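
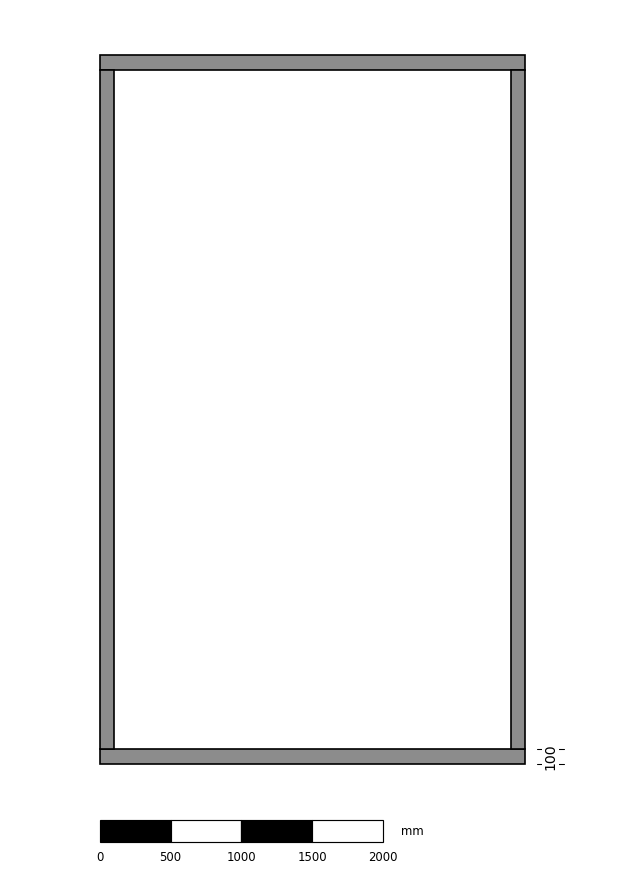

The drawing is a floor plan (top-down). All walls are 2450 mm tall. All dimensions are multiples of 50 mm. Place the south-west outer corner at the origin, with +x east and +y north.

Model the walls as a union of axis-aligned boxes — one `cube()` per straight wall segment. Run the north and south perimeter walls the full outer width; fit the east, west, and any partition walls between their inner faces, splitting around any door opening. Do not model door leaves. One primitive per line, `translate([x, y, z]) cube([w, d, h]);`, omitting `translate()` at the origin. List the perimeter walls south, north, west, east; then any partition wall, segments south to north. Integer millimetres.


cube([3000, 100, 2450]);
translate([0, 4900, 0]) cube([3000, 100, 2450]);
translate([0, 100, 0]) cube([100, 4800, 2450]);
translate([2900, 100, 0]) cube([100, 4800, 2450]);


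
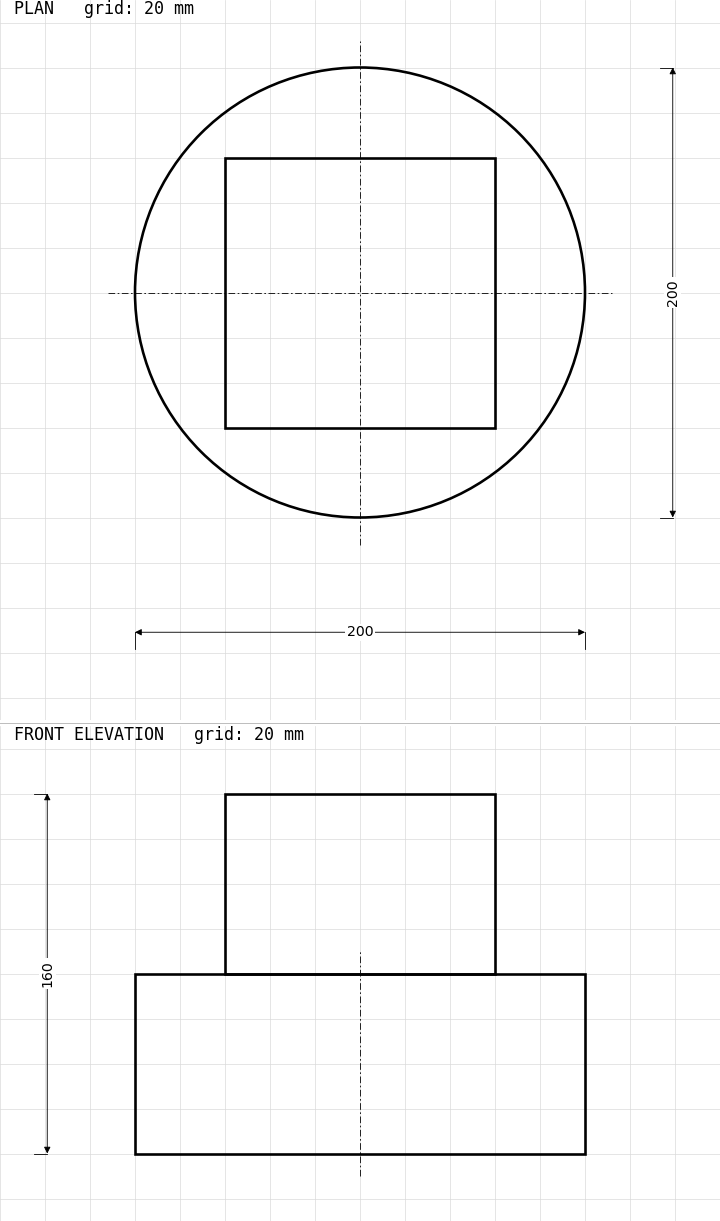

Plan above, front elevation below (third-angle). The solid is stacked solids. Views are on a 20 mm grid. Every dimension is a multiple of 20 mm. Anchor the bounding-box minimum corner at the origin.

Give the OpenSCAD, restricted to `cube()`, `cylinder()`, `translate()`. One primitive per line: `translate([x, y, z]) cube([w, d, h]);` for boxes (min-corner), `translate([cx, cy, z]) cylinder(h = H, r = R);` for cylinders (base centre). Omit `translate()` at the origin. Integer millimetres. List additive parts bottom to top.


translate([100, 100, 0]) cylinder(h = 80, r = 100);
translate([40, 40, 80]) cube([120, 120, 80]);


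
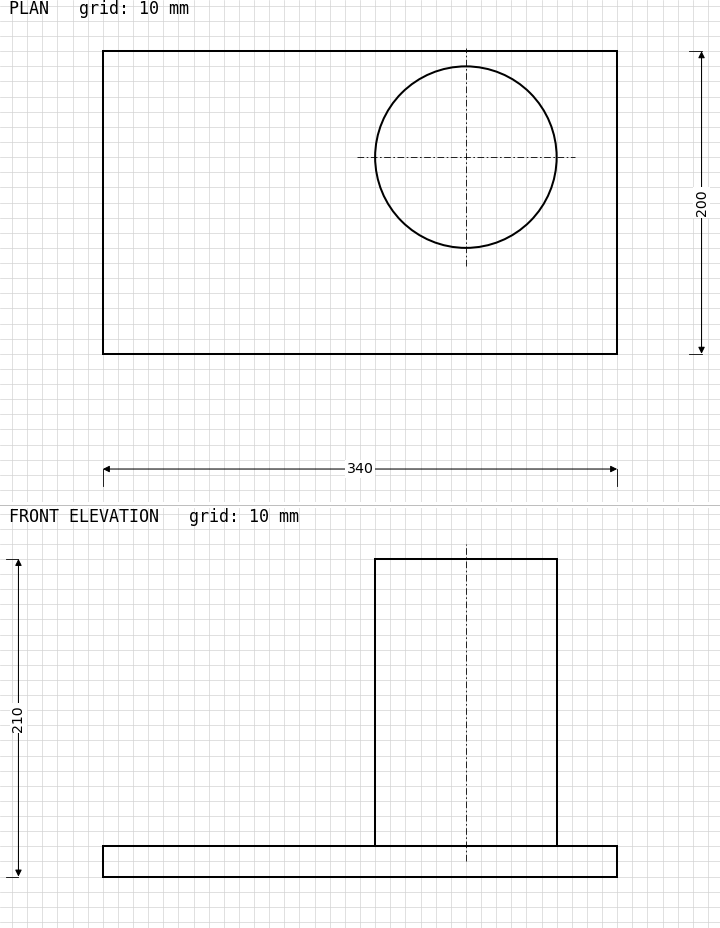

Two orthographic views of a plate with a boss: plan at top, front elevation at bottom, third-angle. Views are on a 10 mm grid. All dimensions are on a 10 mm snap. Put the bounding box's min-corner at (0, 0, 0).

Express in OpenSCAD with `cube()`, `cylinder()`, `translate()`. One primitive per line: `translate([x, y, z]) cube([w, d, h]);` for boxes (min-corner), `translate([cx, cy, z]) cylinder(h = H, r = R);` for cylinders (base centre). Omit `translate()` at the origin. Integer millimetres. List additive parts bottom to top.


cube([340, 200, 20]);
translate([240, 130, 20]) cylinder(h = 190, r = 60);


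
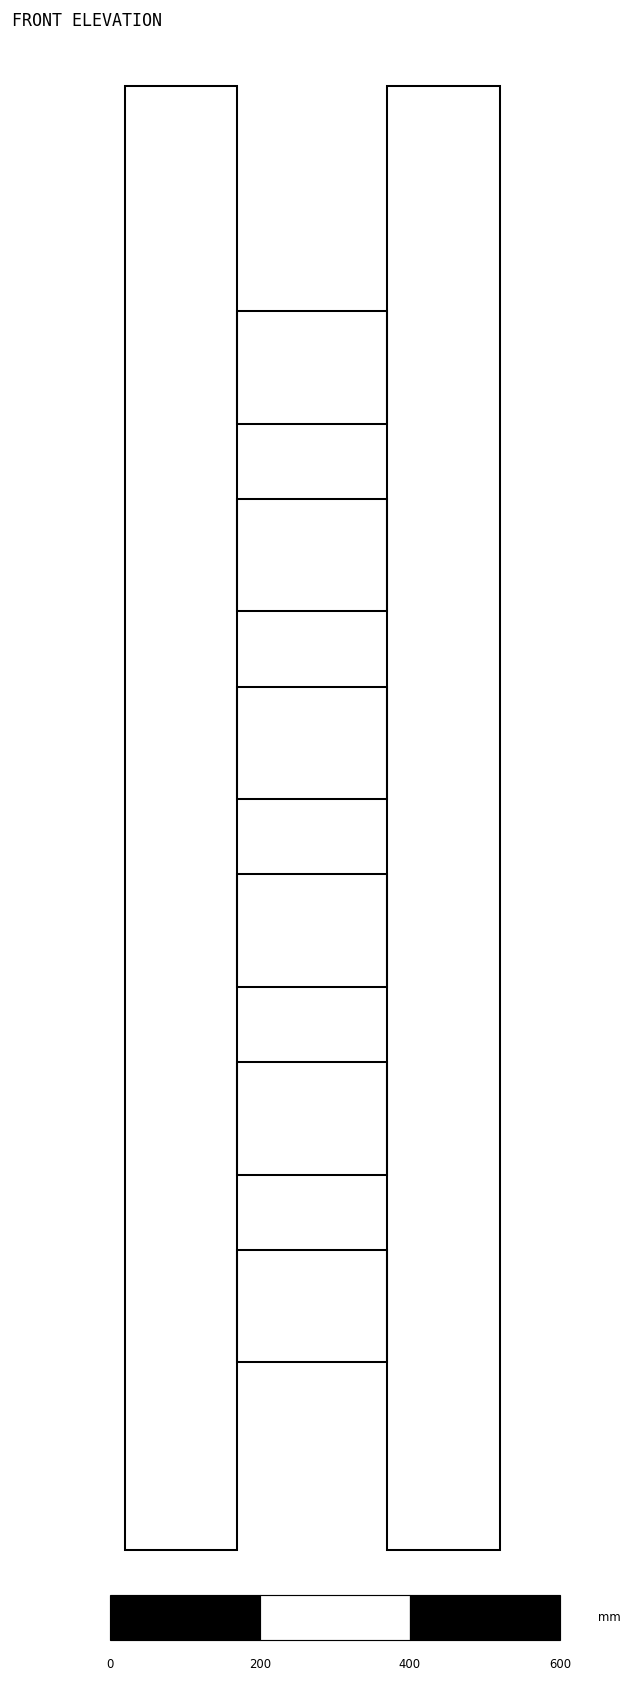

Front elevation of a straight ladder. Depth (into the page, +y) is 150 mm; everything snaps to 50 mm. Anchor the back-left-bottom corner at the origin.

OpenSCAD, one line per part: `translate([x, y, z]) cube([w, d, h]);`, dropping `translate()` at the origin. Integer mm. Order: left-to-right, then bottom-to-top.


cube([150, 150, 1950]);
translate([150, 0, 250]) cube([200, 150, 150]);
translate([150, 0, 500]) cube([200, 150, 150]);
translate([150, 0, 750]) cube([200, 150, 150]);
translate([150, 0, 1000]) cube([200, 150, 150]);
translate([150, 0, 1250]) cube([200, 150, 150]);
translate([150, 0, 1500]) cube([200, 150, 150]);
translate([350, 0, 0]) cube([150, 150, 1950]);


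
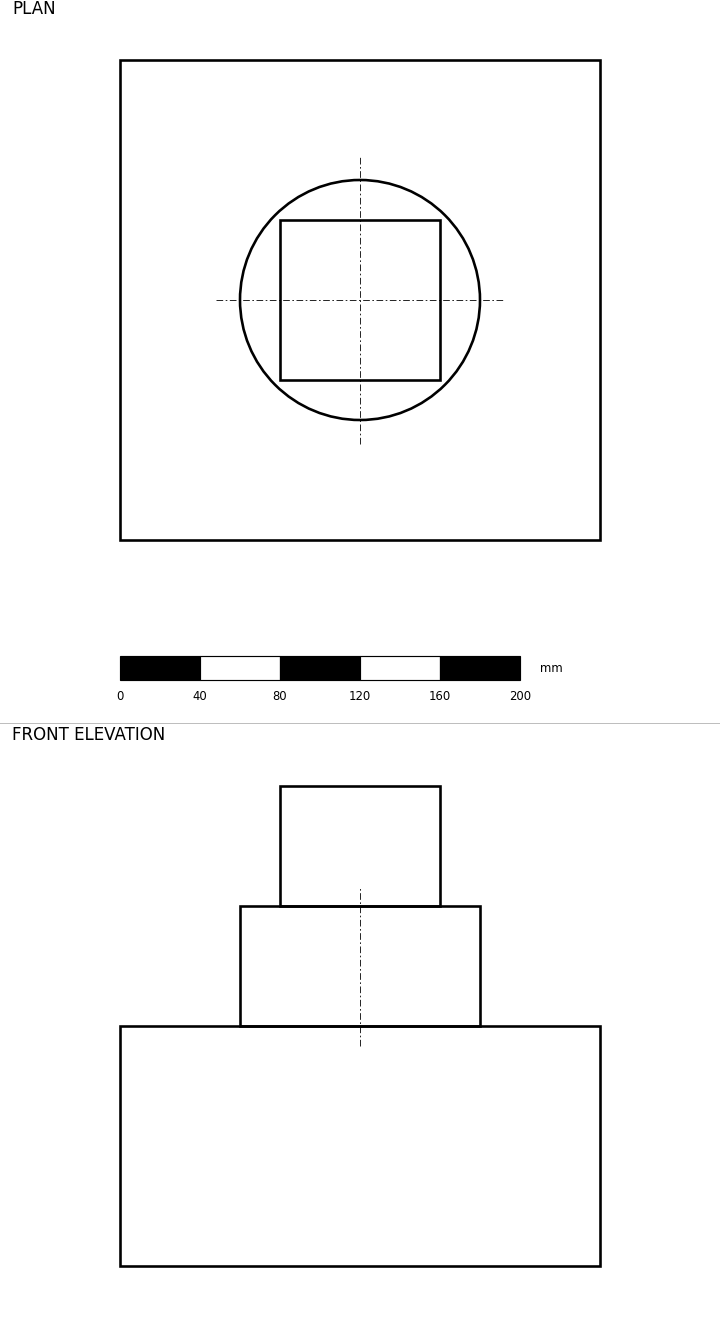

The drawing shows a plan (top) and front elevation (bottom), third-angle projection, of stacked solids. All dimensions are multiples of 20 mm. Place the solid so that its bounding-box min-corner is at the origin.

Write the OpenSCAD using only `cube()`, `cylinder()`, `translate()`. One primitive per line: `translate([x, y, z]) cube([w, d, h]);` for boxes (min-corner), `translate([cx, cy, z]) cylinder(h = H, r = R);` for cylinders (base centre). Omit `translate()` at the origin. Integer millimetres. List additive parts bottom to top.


cube([240, 240, 120]);
translate([120, 120, 120]) cylinder(h = 60, r = 60);
translate([80, 80, 180]) cube([80, 80, 60]);


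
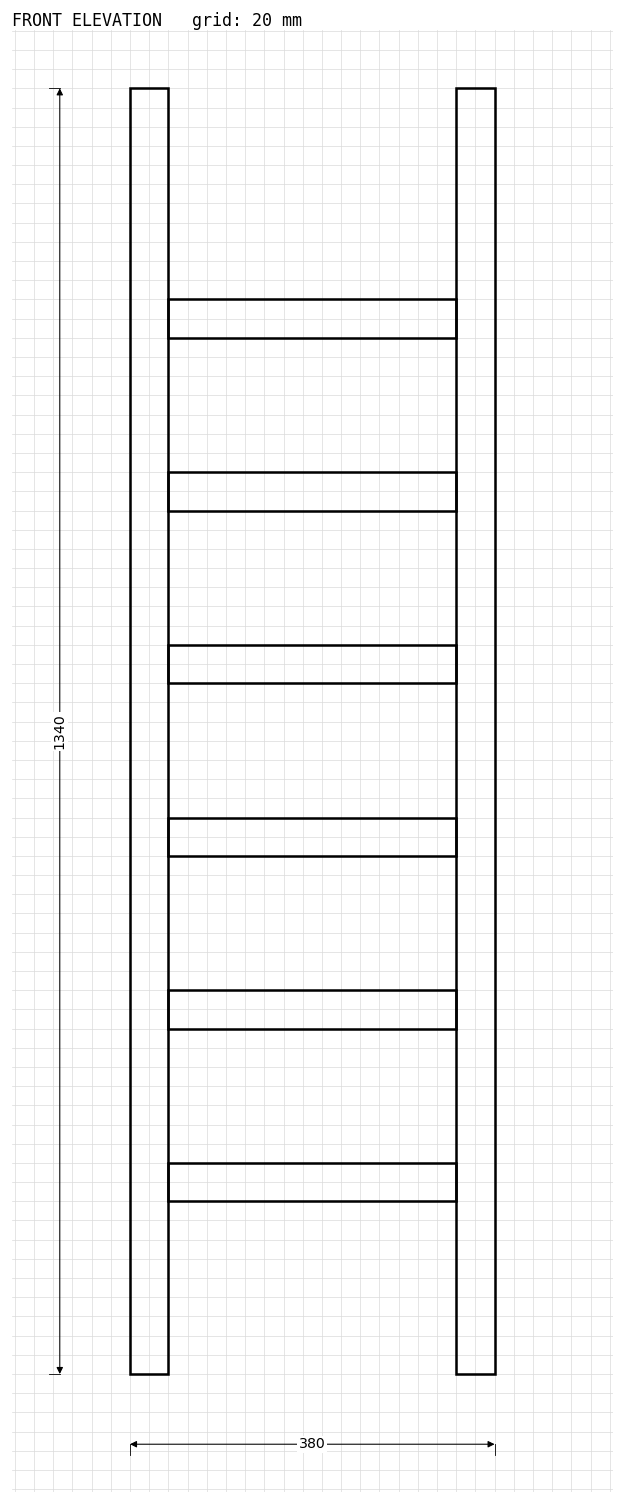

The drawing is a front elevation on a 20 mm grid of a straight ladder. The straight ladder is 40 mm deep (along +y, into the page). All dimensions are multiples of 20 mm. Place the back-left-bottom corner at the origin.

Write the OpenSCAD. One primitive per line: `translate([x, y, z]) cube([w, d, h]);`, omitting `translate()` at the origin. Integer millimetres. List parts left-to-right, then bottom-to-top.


cube([40, 40, 1340]);
translate([40, 0, 180]) cube([300, 40, 40]);
translate([40, 0, 360]) cube([300, 40, 40]);
translate([40, 0, 540]) cube([300, 40, 40]);
translate([40, 0, 720]) cube([300, 40, 40]);
translate([40, 0, 900]) cube([300, 40, 40]);
translate([40, 0, 1080]) cube([300, 40, 40]);
translate([340, 0, 0]) cube([40, 40, 1340]);


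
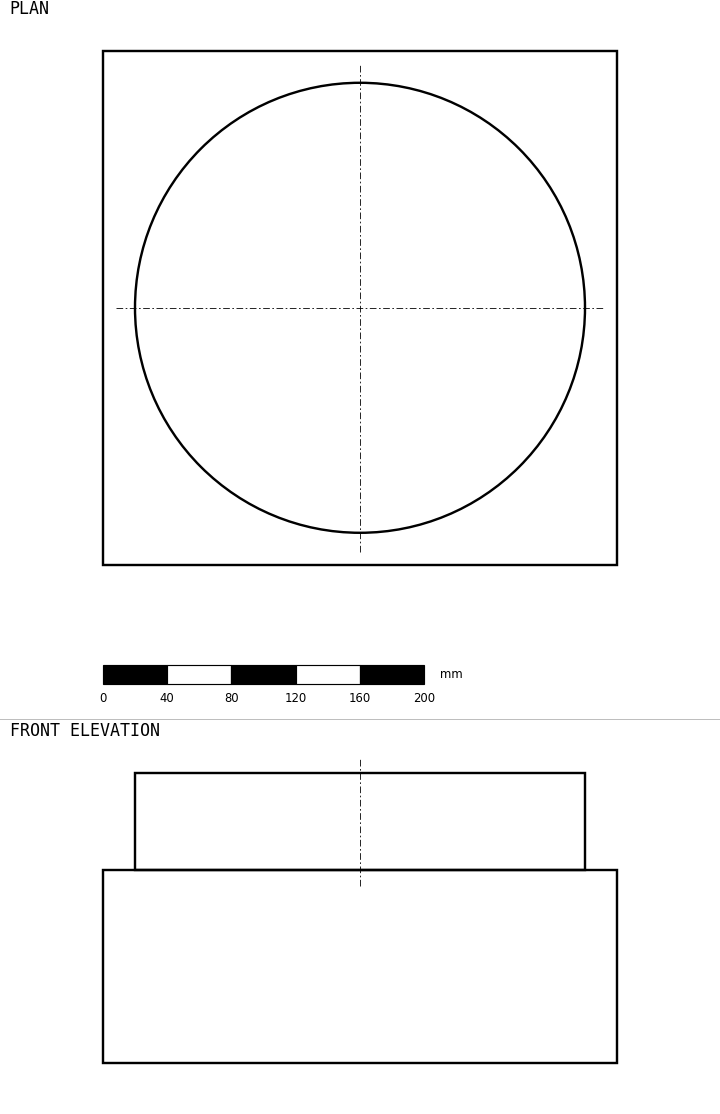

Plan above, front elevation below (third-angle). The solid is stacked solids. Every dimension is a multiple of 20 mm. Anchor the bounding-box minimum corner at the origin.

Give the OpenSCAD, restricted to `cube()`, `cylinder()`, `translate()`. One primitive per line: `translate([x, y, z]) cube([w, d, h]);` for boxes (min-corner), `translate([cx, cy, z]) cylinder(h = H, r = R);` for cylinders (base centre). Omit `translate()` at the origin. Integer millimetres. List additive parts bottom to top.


cube([320, 320, 120]);
translate([160, 160, 120]) cylinder(h = 60, r = 140);


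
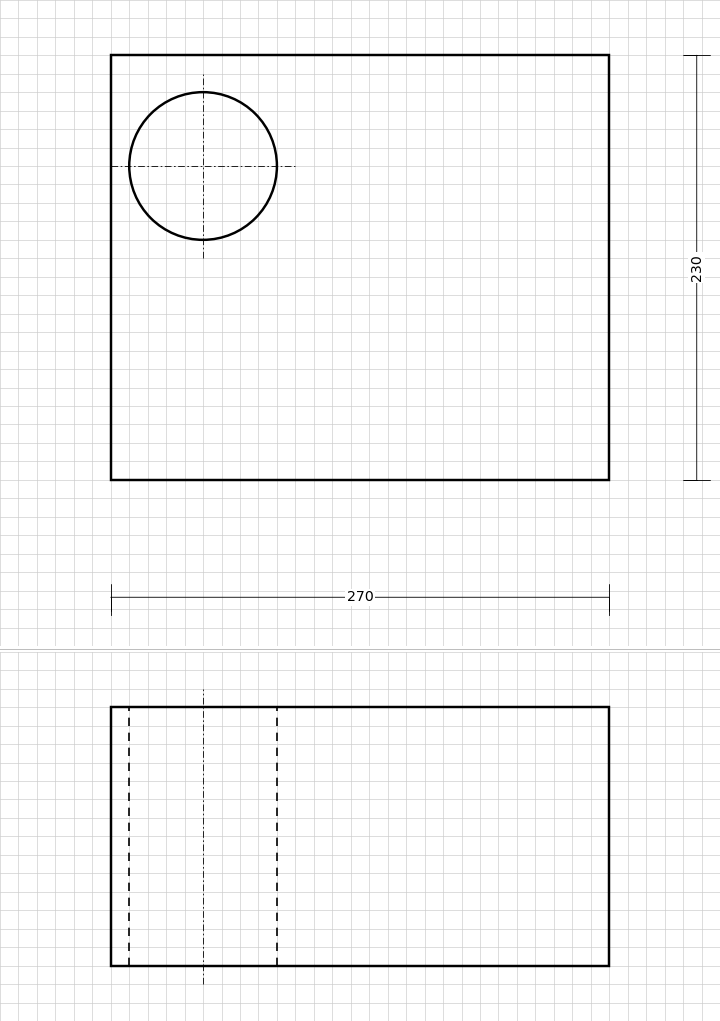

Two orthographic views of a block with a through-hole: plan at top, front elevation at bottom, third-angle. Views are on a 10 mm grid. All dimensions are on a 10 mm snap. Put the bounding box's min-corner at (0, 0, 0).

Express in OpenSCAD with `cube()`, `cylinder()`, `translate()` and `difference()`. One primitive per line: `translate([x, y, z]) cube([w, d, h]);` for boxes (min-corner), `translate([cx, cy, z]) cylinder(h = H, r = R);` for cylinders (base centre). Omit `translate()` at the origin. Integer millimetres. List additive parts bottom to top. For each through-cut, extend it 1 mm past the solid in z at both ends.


difference() {
  cube([270, 230, 140]);
  translate([50, 170, -1]) cylinder(h = 142, r = 40);
}


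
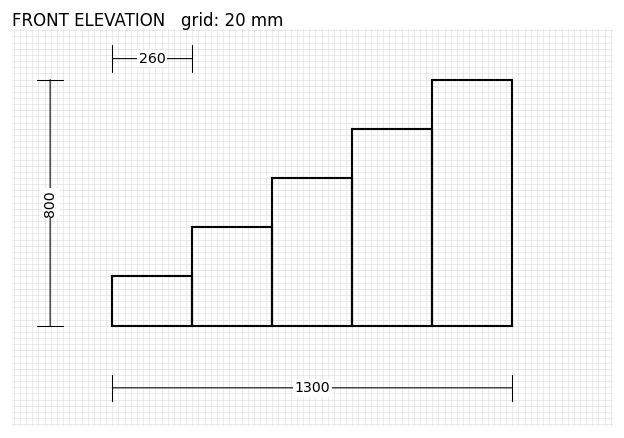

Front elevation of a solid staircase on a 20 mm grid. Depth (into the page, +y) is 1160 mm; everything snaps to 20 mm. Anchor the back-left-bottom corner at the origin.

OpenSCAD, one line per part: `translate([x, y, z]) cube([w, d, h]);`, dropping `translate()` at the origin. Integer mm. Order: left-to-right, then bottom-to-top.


cube([260, 1160, 160]);
translate([260, 0, 0]) cube([260, 1160, 320]);
translate([520, 0, 0]) cube([260, 1160, 480]);
translate([780, 0, 0]) cube([260, 1160, 640]);
translate([1040, 0, 0]) cube([260, 1160, 800]);


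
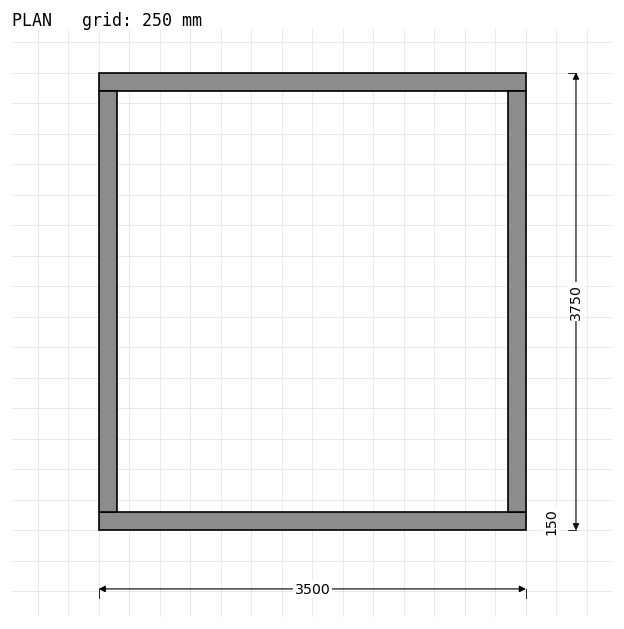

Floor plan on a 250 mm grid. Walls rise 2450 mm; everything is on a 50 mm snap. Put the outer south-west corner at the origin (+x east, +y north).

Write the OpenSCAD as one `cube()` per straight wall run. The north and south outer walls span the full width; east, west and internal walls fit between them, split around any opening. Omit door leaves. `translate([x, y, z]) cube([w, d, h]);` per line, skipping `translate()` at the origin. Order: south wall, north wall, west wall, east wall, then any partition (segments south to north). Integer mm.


cube([3500, 150, 2450]);
translate([0, 3600, 0]) cube([3500, 150, 2450]);
translate([0, 150, 0]) cube([150, 3450, 2450]);
translate([3350, 150, 0]) cube([150, 3450, 2450]);


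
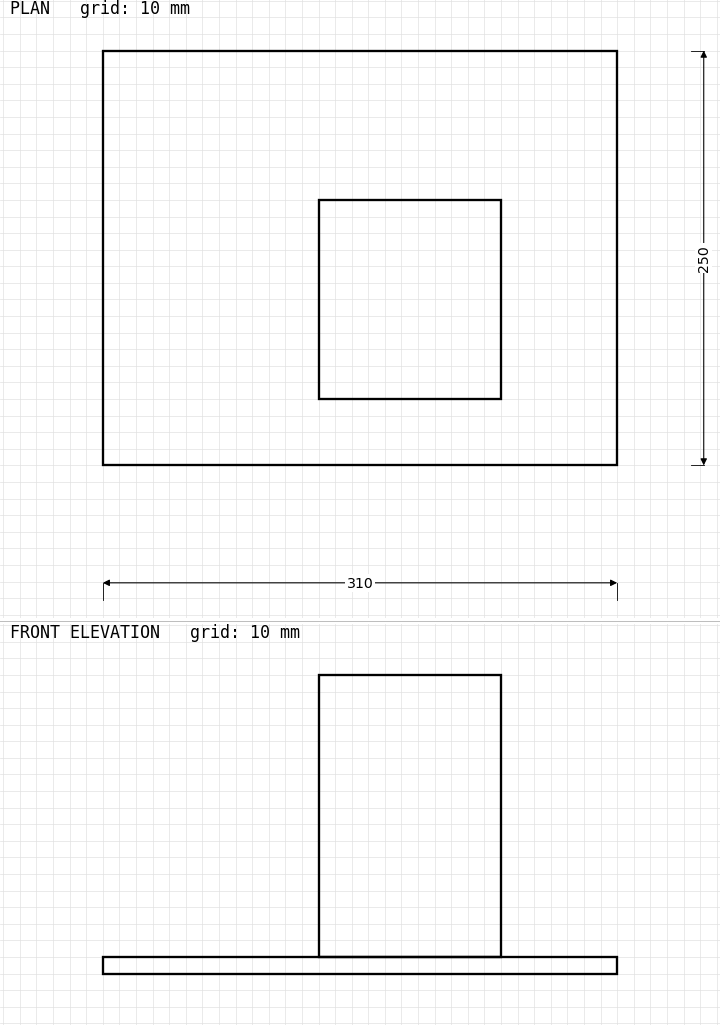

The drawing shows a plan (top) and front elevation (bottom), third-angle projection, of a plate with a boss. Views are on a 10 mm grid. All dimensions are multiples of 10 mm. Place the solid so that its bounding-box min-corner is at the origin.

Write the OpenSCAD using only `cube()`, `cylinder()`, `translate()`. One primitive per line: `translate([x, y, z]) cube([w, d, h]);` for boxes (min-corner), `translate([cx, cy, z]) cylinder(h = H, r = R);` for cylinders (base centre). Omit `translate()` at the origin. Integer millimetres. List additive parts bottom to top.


cube([310, 250, 10]);
translate([130, 40, 10]) cube([110, 120, 170]);


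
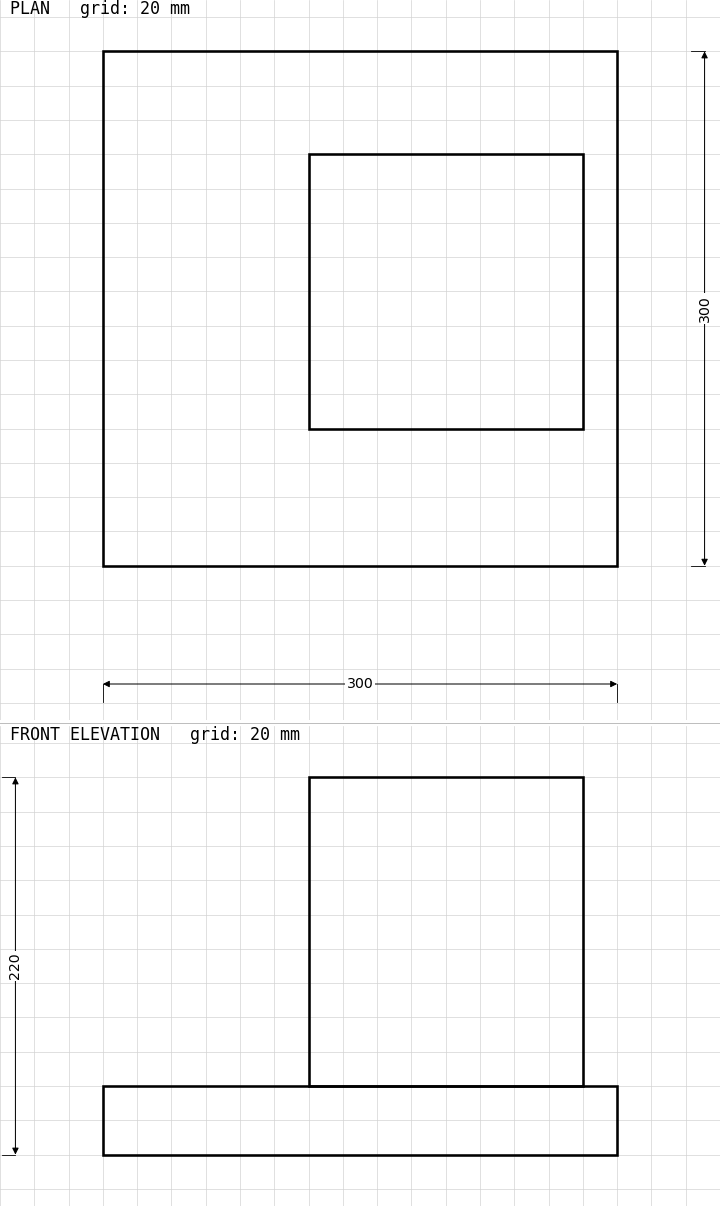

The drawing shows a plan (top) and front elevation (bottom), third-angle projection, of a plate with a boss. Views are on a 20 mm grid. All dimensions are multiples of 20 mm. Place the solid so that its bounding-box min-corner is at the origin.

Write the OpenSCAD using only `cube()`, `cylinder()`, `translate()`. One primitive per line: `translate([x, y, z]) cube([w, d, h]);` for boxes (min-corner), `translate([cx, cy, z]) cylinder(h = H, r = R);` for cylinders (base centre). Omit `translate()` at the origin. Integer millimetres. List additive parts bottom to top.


cube([300, 300, 40]);
translate([120, 80, 40]) cube([160, 160, 180]);


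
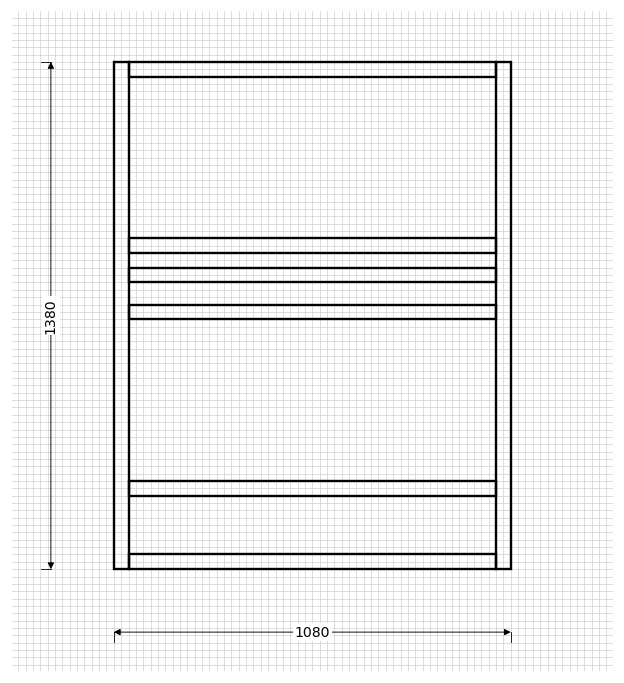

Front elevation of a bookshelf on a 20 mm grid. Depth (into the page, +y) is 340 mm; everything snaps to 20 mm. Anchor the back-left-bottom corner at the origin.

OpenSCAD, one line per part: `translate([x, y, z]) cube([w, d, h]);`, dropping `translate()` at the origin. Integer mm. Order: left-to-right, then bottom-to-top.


cube([40, 340, 1380]);
translate([40, 0, 0]) cube([1000, 340, 40]);
translate([40, 0, 200]) cube([1000, 340, 40]);
translate([40, 0, 680]) cube([1000, 340, 40]);
translate([40, 0, 780]) cube([1000, 340, 40]);
translate([40, 0, 860]) cube([1000, 340, 40]);
translate([40, 0, 1340]) cube([1000, 340, 40]);
translate([1040, 0, 0]) cube([40, 340, 1380]);


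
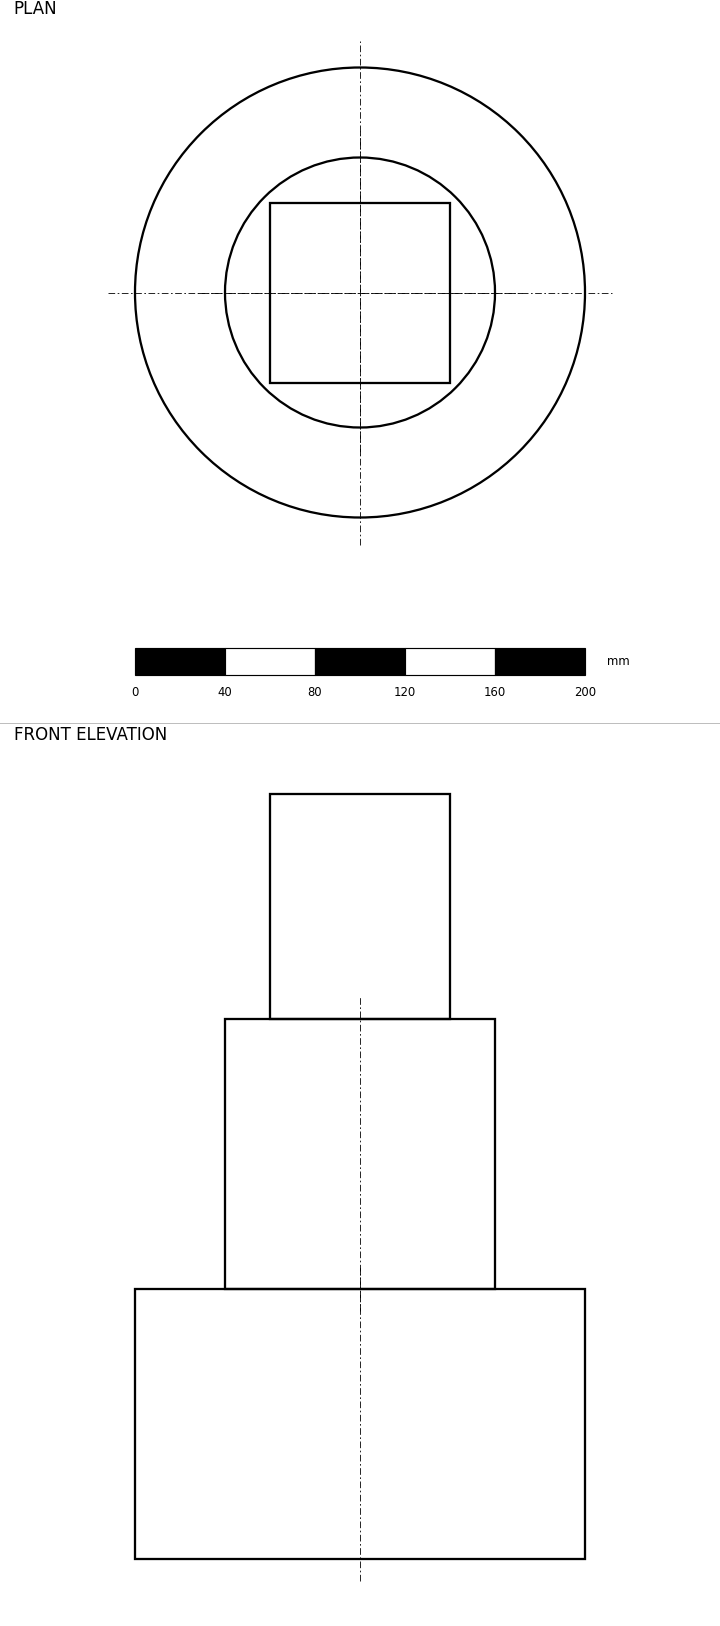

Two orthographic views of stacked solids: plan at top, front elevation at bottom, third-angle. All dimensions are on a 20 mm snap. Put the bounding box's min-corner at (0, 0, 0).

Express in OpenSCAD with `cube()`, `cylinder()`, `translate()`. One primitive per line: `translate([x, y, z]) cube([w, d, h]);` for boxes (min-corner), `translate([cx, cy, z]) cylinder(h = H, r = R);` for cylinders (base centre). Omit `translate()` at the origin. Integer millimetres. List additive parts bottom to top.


translate([100, 100, 0]) cylinder(h = 120, r = 100);
translate([100, 100, 120]) cylinder(h = 120, r = 60);
translate([60, 60, 240]) cube([80, 80, 100]);


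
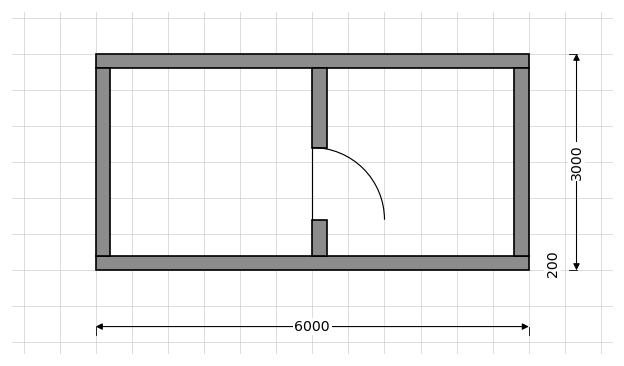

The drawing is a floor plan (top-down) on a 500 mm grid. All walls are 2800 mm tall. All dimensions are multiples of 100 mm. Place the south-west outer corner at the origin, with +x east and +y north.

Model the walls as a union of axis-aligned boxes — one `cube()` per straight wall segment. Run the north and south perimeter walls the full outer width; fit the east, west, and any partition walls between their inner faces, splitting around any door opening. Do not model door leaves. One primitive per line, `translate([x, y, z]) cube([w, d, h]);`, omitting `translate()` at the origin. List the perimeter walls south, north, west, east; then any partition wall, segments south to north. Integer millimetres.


cube([6000, 200, 2800]);
translate([0, 2800, 0]) cube([6000, 200, 2800]);
translate([0, 200, 0]) cube([200, 2600, 2800]);
translate([5800, 200, 0]) cube([200, 2600, 2800]);
translate([3000, 200, 0]) cube([200, 500, 2800]);
translate([3000, 1700, 0]) cube([200, 1100, 2800]);


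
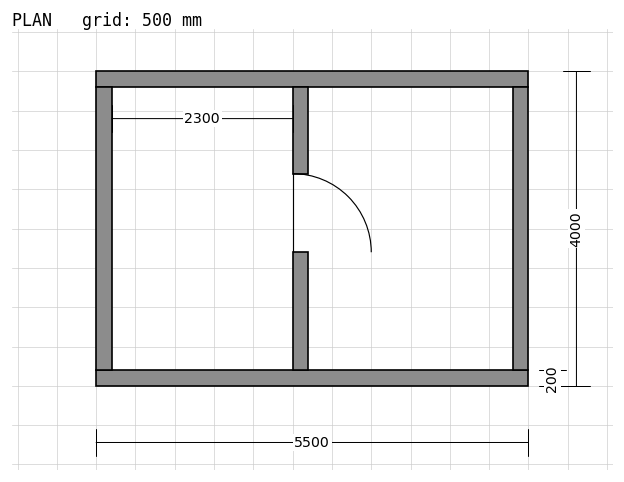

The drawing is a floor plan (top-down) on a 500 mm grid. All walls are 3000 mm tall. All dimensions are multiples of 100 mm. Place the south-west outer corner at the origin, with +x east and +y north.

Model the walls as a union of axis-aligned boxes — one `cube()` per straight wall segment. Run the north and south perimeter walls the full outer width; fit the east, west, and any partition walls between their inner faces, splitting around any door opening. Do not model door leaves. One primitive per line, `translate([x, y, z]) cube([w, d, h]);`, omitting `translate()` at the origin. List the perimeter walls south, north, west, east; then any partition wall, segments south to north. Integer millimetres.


cube([5500, 200, 3000]);
translate([0, 3800, 0]) cube([5500, 200, 3000]);
translate([0, 200, 0]) cube([200, 3600, 3000]);
translate([5300, 200, 0]) cube([200, 3600, 3000]);
translate([2500, 200, 0]) cube([200, 1500, 3000]);
translate([2500, 2700, 0]) cube([200, 1100, 3000]);


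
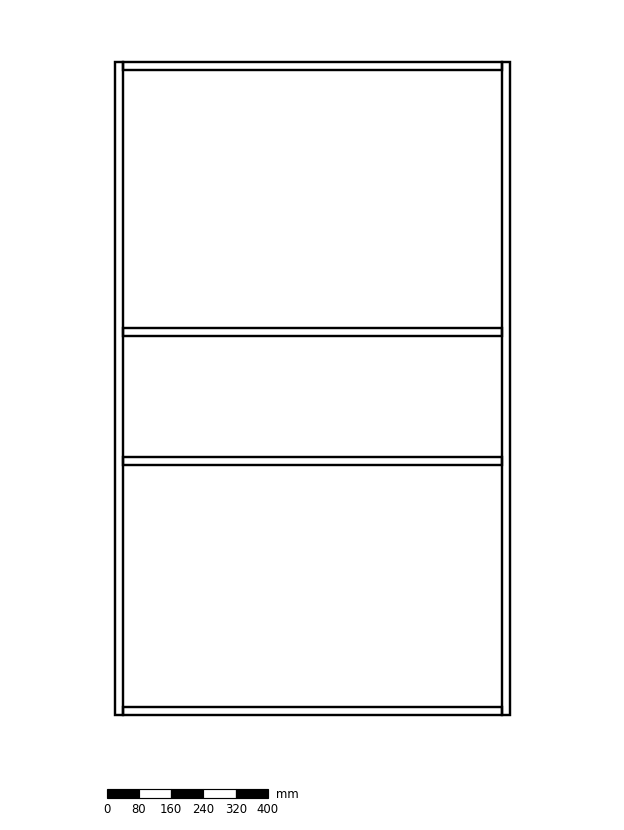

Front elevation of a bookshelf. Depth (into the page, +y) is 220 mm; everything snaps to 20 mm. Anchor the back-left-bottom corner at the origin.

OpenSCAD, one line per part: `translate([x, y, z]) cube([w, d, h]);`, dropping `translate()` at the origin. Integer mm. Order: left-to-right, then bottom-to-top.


cube([20, 220, 1620]);
translate([20, 0, 0]) cube([940, 220, 20]);
translate([20, 0, 620]) cube([940, 220, 20]);
translate([20, 0, 940]) cube([940, 220, 20]);
translate([20, 0, 1600]) cube([940, 220, 20]);
translate([960, 0, 0]) cube([20, 220, 1620]);


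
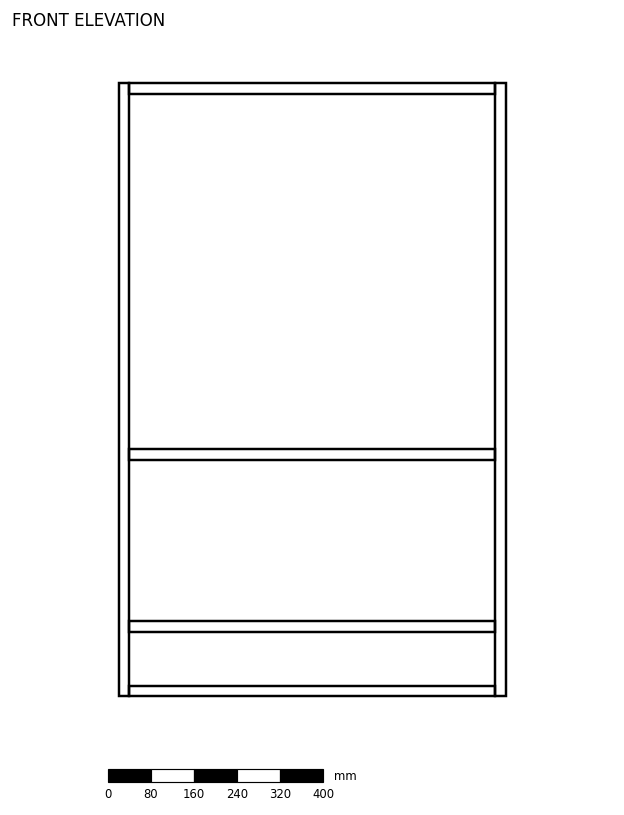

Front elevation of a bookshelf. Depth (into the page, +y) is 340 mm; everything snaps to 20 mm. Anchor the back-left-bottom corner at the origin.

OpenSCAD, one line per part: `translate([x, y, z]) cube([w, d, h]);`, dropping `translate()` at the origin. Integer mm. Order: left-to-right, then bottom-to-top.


cube([20, 340, 1140]);
translate([20, 0, 0]) cube([680, 340, 20]);
translate([20, 0, 120]) cube([680, 340, 20]);
translate([20, 0, 440]) cube([680, 340, 20]);
translate([20, 0, 1120]) cube([680, 340, 20]);
translate([700, 0, 0]) cube([20, 340, 1140]);


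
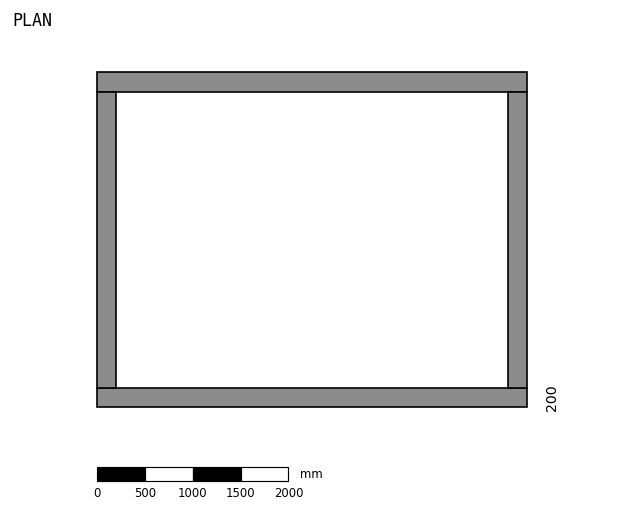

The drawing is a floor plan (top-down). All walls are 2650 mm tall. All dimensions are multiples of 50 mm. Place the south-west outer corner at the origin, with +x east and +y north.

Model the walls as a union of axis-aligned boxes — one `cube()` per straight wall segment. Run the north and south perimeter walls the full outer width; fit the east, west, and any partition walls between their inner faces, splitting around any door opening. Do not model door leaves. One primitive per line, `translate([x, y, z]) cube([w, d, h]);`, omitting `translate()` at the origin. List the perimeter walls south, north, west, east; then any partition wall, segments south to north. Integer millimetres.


cube([4500, 200, 2650]);
translate([0, 3300, 0]) cube([4500, 200, 2650]);
translate([0, 200, 0]) cube([200, 3100, 2650]);
translate([4300, 200, 0]) cube([200, 3100, 2650]);


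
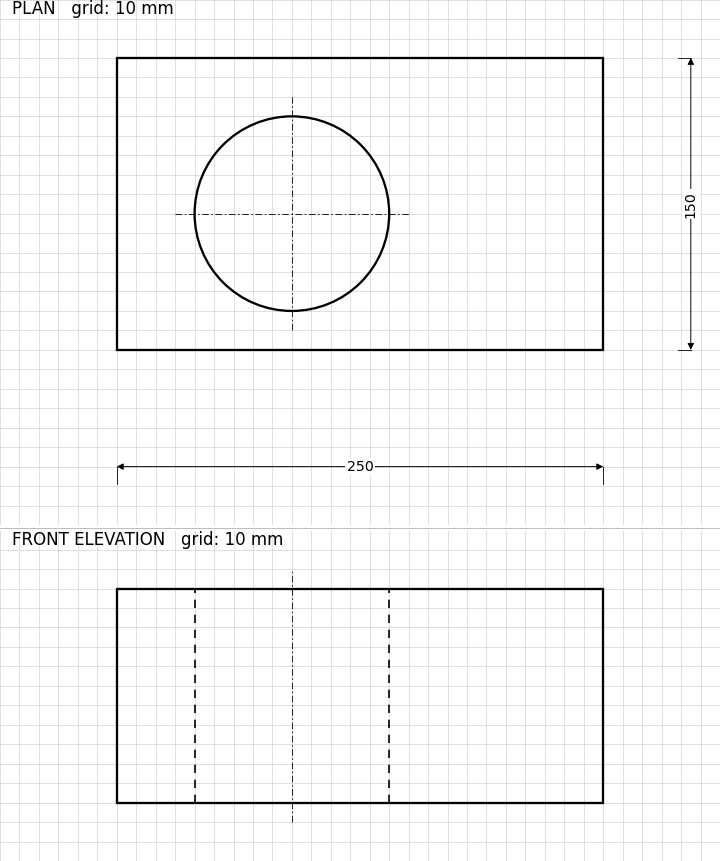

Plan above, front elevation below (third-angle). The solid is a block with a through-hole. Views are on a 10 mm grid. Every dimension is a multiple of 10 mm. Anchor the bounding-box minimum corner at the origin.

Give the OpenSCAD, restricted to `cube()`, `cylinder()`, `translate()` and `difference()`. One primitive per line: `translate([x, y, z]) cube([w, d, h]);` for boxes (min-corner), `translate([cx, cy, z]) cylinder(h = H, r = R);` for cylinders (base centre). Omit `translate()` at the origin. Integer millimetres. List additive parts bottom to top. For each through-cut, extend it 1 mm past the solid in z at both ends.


difference() {
  cube([250, 150, 110]);
  translate([90, 70, -1]) cylinder(h = 112, r = 50);
}


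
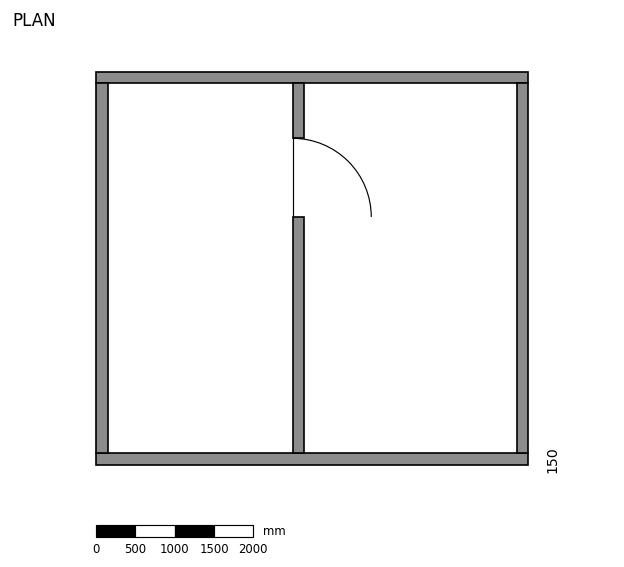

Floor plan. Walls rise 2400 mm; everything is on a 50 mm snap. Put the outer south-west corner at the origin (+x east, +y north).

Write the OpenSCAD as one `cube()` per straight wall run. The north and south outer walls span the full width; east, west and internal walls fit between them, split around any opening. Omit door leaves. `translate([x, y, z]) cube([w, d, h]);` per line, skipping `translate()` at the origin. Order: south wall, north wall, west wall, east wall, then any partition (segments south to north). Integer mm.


cube([5500, 150, 2400]);
translate([0, 4850, 0]) cube([5500, 150, 2400]);
translate([0, 150, 0]) cube([150, 4700, 2400]);
translate([5350, 150, 0]) cube([150, 4700, 2400]);
translate([2500, 150, 0]) cube([150, 3000, 2400]);
translate([2500, 4150, 0]) cube([150, 700, 2400]);


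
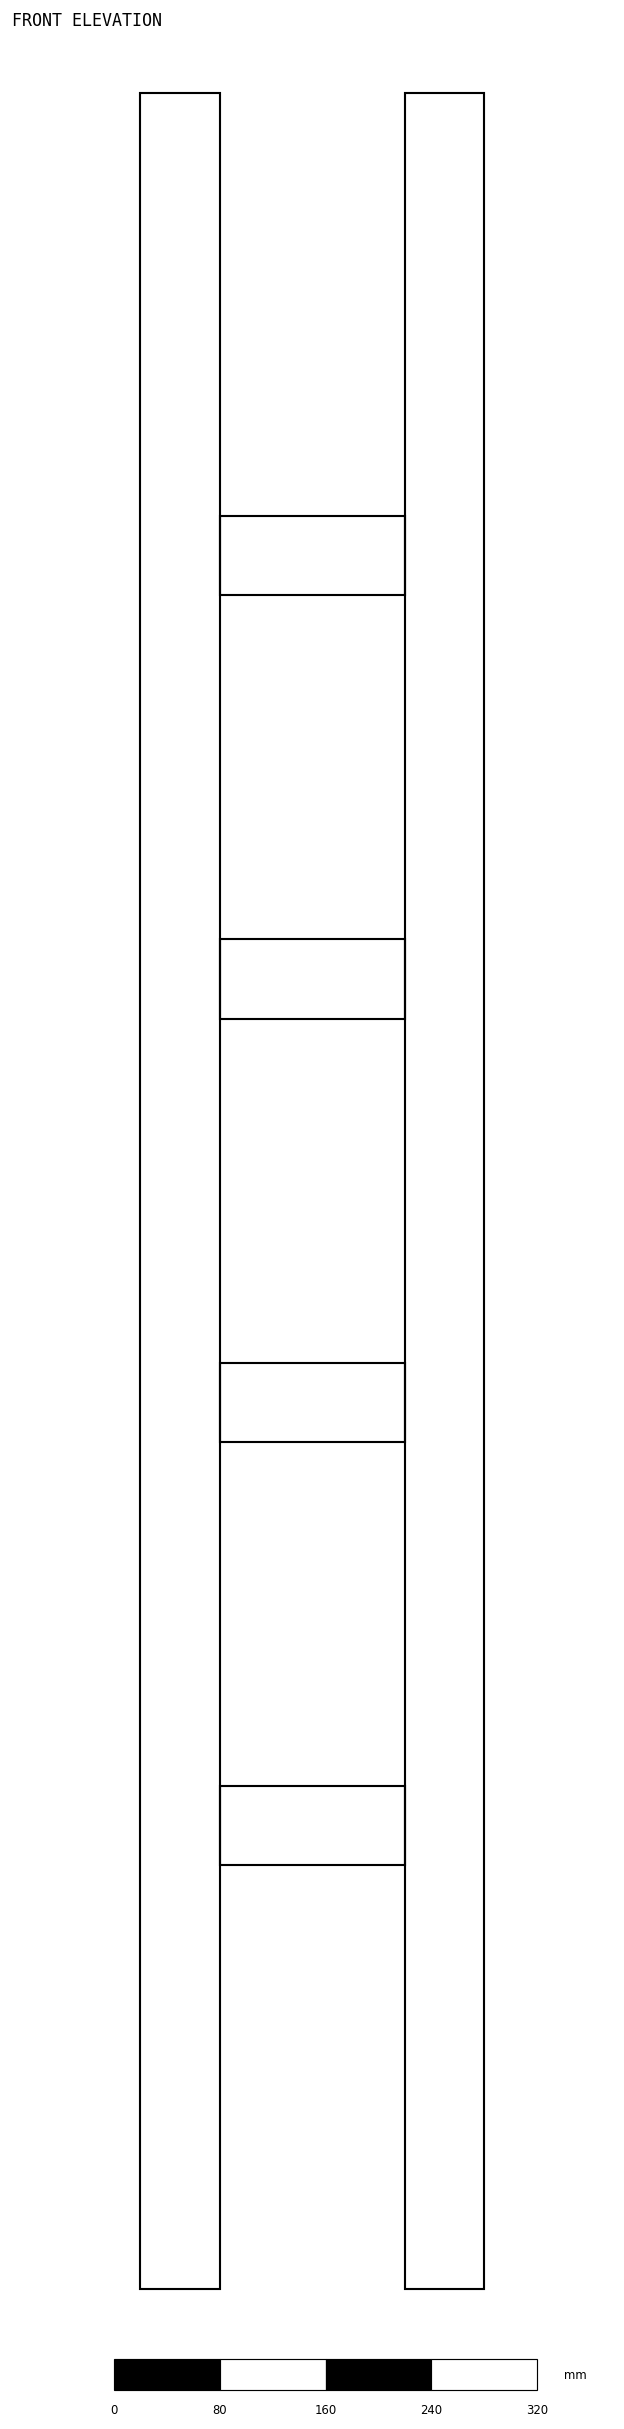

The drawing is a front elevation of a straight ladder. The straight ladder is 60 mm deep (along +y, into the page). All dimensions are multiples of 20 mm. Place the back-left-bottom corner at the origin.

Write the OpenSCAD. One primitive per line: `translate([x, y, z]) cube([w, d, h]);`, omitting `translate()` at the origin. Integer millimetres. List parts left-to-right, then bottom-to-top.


cube([60, 60, 1660]);
translate([60, 0, 320]) cube([140, 60, 60]);
translate([60, 0, 640]) cube([140, 60, 60]);
translate([60, 0, 960]) cube([140, 60, 60]);
translate([60, 0, 1280]) cube([140, 60, 60]);
translate([200, 0, 0]) cube([60, 60, 1660]);


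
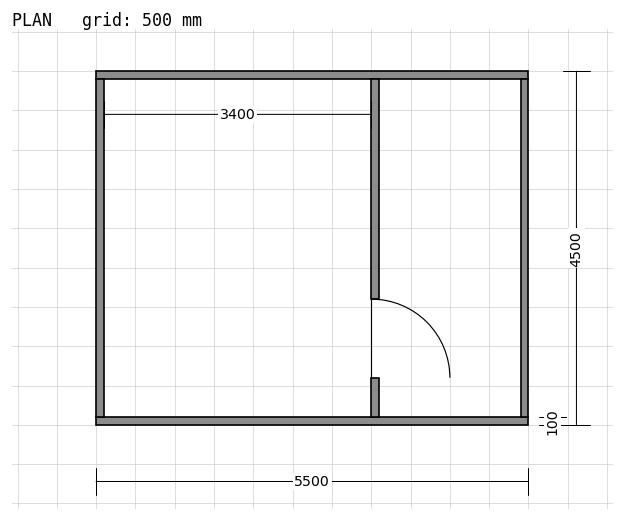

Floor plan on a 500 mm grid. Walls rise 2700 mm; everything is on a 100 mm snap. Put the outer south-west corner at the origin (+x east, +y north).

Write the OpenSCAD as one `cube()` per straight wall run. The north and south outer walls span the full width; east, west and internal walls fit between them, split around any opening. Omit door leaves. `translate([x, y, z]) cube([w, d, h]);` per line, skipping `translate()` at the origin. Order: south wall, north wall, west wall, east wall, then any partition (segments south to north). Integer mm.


cube([5500, 100, 2700]);
translate([0, 4400, 0]) cube([5500, 100, 2700]);
translate([0, 100, 0]) cube([100, 4300, 2700]);
translate([5400, 100, 0]) cube([100, 4300, 2700]);
translate([3500, 100, 0]) cube([100, 500, 2700]);
translate([3500, 1600, 0]) cube([100, 2800, 2700]);


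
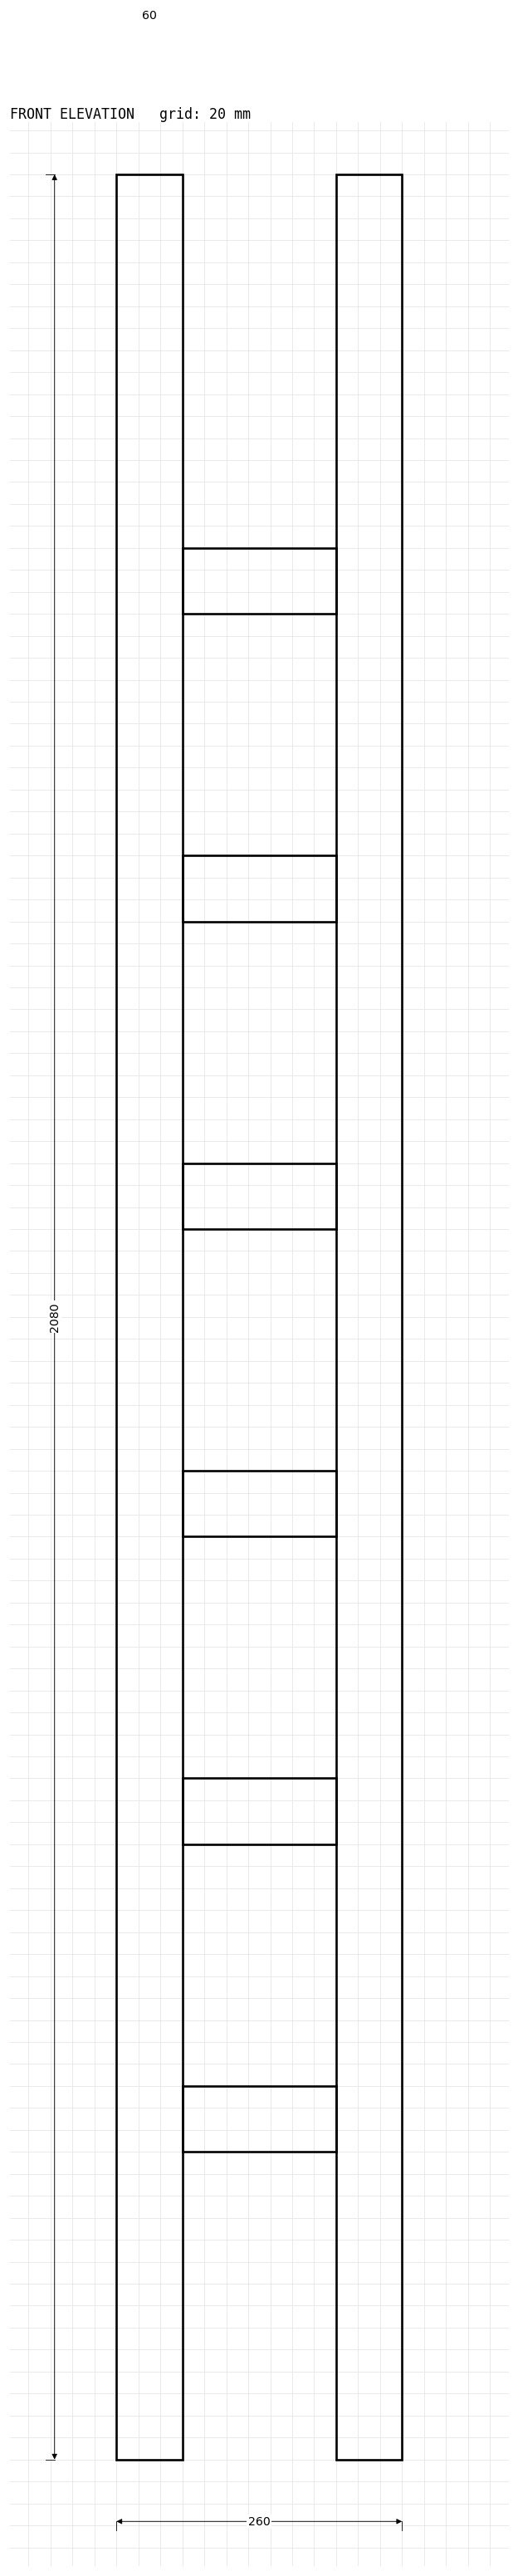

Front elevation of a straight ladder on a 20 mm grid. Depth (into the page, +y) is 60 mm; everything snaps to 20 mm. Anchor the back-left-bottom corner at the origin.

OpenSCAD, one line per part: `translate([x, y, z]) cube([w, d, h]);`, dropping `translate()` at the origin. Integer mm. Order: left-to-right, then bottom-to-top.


cube([60, 60, 2080]);
translate([60, 0, 280]) cube([140, 60, 60]);
translate([60, 0, 560]) cube([140, 60, 60]);
translate([60, 0, 840]) cube([140, 60, 60]);
translate([60, 0, 1120]) cube([140, 60, 60]);
translate([60, 0, 1400]) cube([140, 60, 60]);
translate([60, 0, 1680]) cube([140, 60, 60]);
translate([200, 0, 0]) cube([60, 60, 2080]);


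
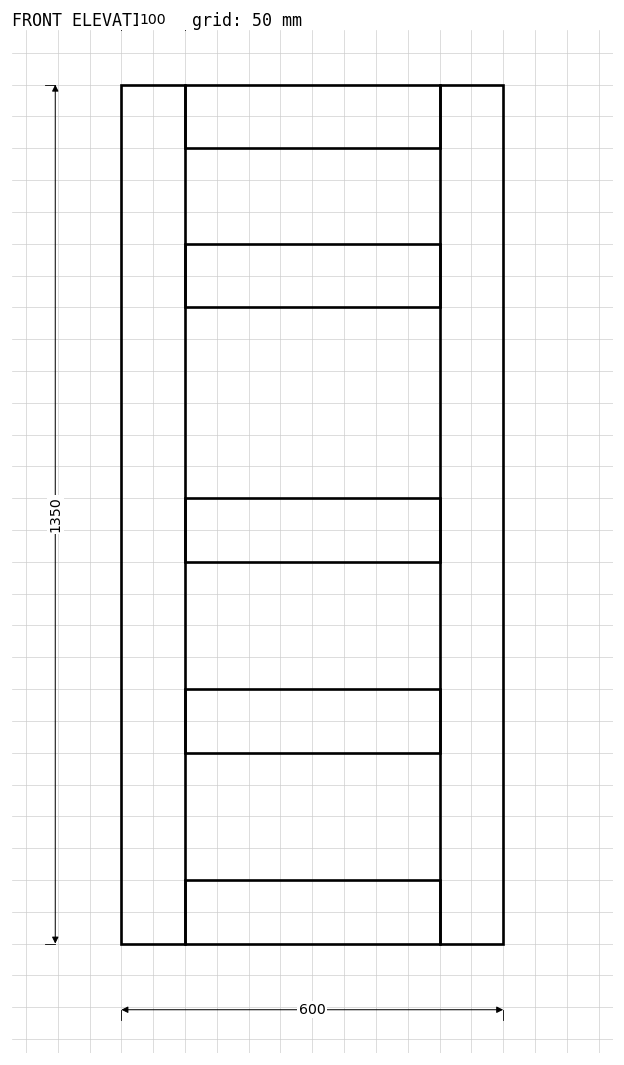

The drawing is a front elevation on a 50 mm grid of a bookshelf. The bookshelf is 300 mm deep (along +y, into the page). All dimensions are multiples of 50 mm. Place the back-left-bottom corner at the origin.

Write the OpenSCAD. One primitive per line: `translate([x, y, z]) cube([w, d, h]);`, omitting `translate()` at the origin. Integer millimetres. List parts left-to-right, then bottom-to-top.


cube([100, 300, 1350]);
translate([100, 0, 0]) cube([400, 300, 100]);
translate([100, 0, 300]) cube([400, 300, 100]);
translate([100, 0, 600]) cube([400, 300, 100]);
translate([100, 0, 1000]) cube([400, 300, 100]);
translate([100, 0, 1250]) cube([400, 300, 100]);
translate([500, 0, 0]) cube([100, 300, 1350]);


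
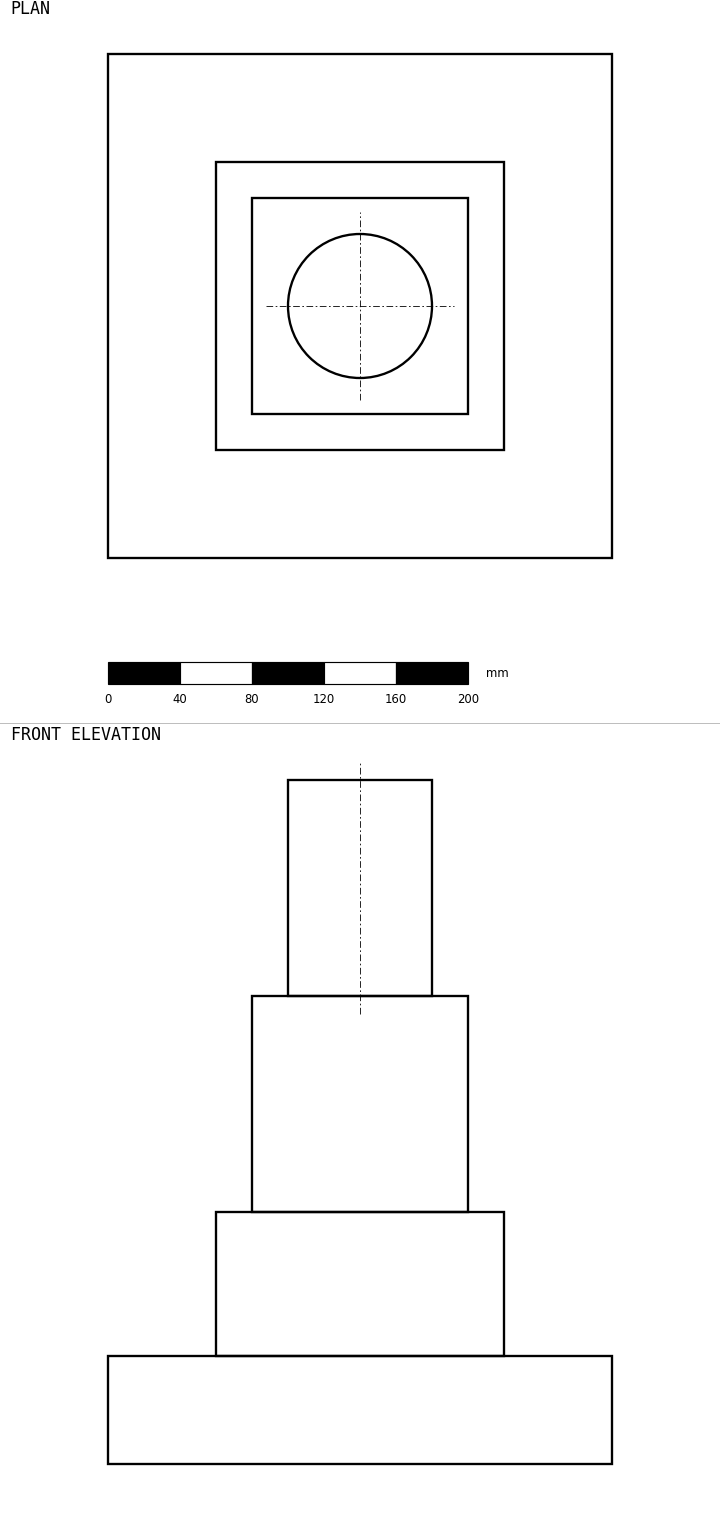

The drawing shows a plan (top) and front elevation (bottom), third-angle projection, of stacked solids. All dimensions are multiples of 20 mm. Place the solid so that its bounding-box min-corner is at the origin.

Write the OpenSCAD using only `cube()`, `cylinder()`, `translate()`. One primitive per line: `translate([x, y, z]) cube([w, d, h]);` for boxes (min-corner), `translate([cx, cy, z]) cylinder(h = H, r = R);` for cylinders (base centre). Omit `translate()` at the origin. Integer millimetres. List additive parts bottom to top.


cube([280, 280, 60]);
translate([60, 60, 60]) cube([160, 160, 80]);
translate([80, 80, 140]) cube([120, 120, 120]);
translate([140, 140, 260]) cylinder(h = 120, r = 40);


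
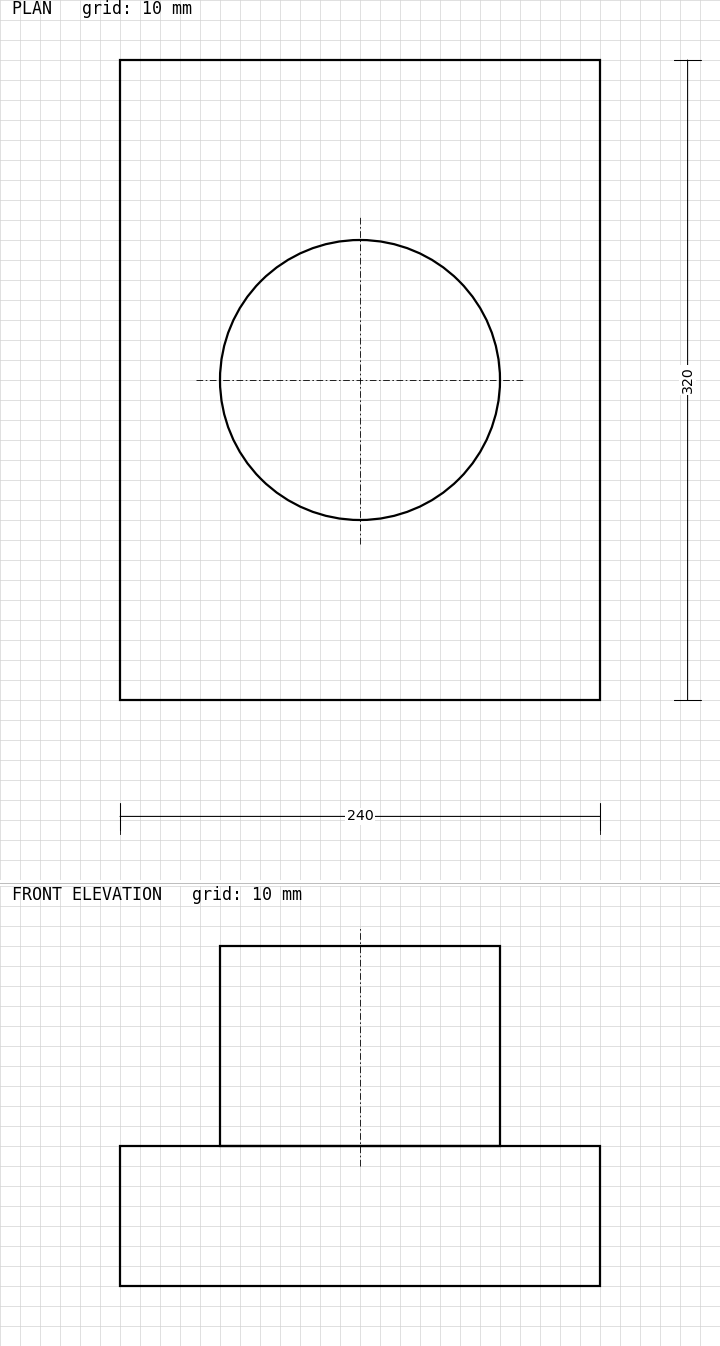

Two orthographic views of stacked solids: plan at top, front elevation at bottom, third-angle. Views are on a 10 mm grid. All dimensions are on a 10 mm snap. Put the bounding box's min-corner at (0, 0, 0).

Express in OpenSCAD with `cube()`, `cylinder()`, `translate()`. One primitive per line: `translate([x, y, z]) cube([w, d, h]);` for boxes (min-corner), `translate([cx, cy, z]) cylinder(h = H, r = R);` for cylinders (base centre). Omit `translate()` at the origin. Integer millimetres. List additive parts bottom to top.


cube([240, 320, 70]);
translate([120, 160, 70]) cylinder(h = 100, r = 70);


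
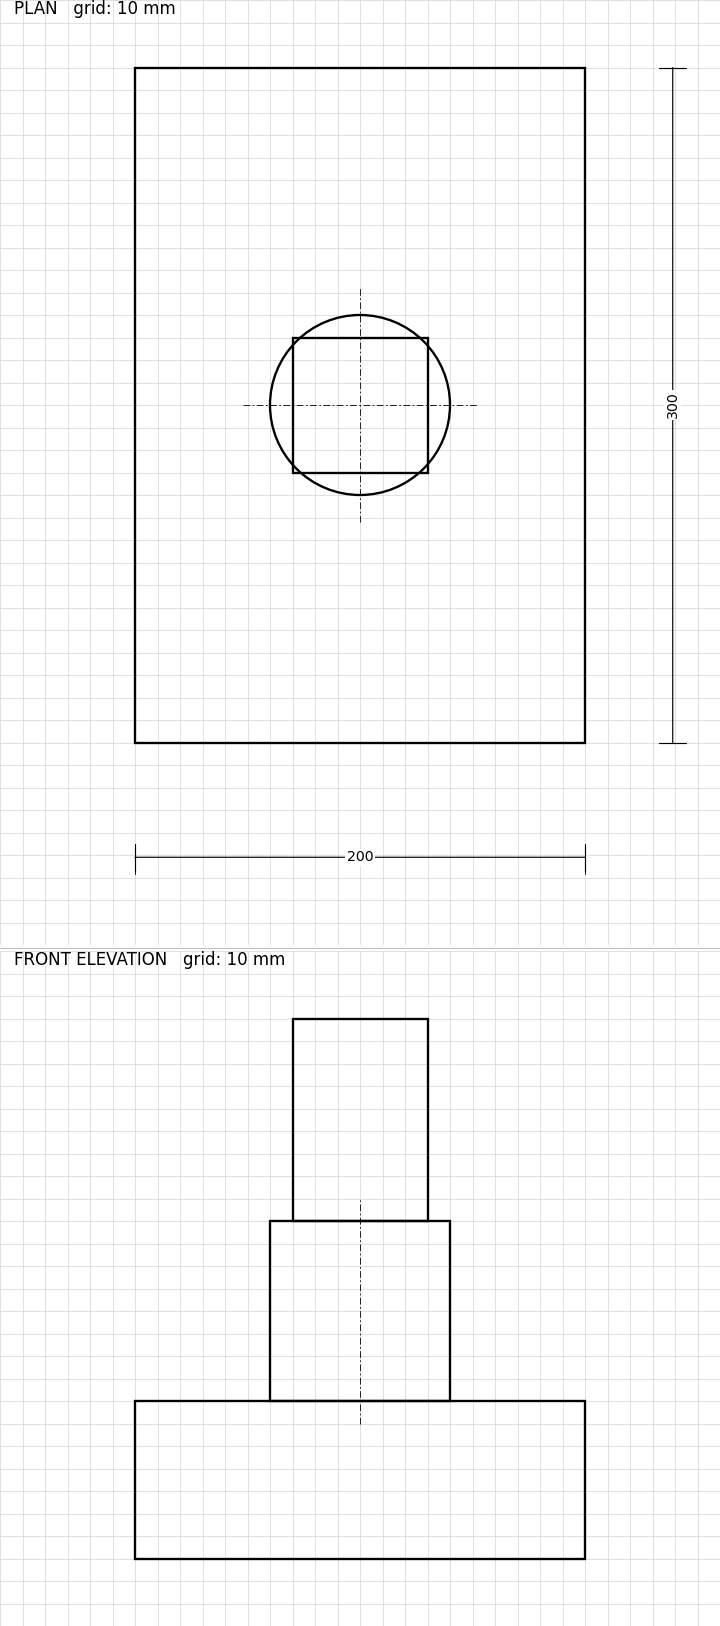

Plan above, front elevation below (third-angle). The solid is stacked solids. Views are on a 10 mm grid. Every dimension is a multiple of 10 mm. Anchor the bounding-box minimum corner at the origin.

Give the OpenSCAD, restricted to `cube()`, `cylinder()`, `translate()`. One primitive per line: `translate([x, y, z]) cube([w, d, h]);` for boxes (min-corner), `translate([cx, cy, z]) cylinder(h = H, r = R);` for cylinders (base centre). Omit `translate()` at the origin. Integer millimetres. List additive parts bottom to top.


cube([200, 300, 70]);
translate([100, 150, 70]) cylinder(h = 80, r = 40);
translate([70, 120, 150]) cube([60, 60, 90]);


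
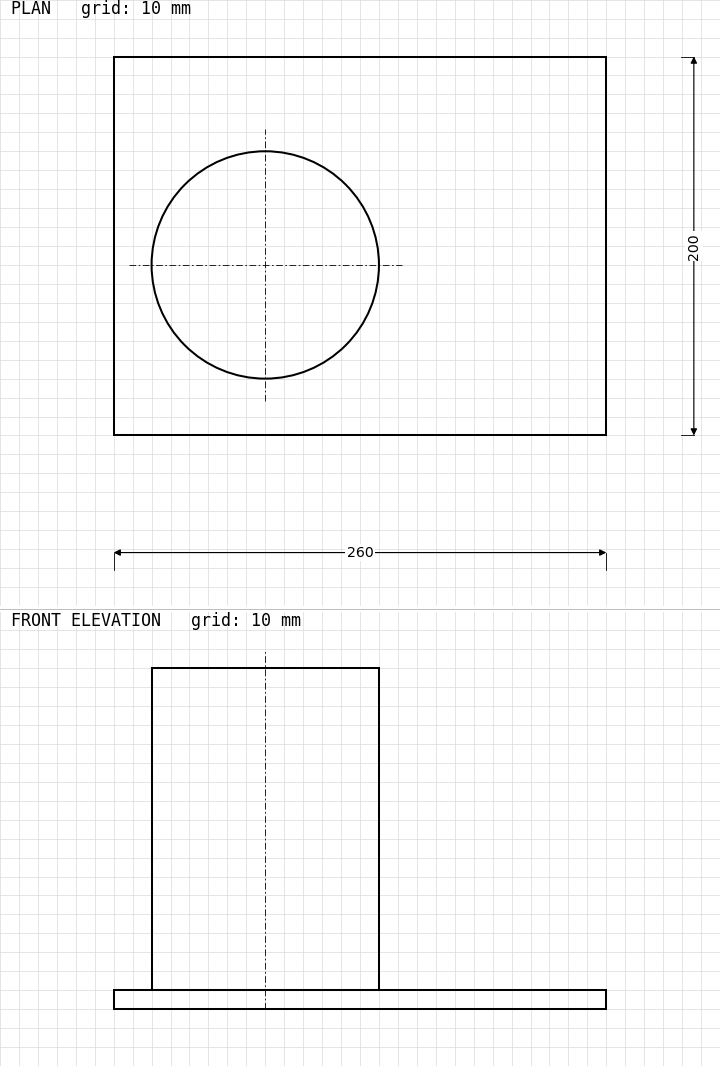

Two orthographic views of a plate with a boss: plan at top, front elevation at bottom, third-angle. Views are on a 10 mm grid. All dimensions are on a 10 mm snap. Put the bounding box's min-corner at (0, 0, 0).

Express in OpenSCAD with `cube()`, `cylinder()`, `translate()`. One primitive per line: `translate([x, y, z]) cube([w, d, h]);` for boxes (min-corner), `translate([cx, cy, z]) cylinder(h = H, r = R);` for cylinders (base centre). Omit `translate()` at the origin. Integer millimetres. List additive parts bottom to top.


cube([260, 200, 10]);
translate([80, 90, 10]) cylinder(h = 170, r = 60);


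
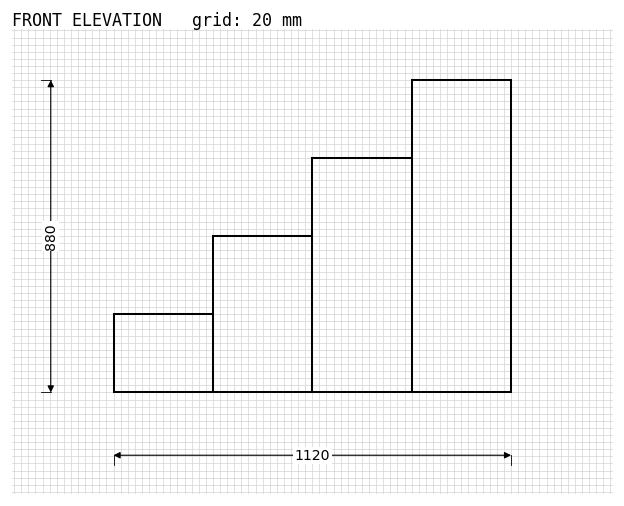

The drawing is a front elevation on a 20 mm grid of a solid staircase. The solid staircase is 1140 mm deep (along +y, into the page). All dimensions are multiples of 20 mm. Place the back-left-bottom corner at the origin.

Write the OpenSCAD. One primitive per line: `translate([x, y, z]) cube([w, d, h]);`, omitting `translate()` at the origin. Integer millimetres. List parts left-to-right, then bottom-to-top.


cube([280, 1140, 220]);
translate([280, 0, 0]) cube([280, 1140, 440]);
translate([560, 0, 0]) cube([280, 1140, 660]);
translate([840, 0, 0]) cube([280, 1140, 880]);


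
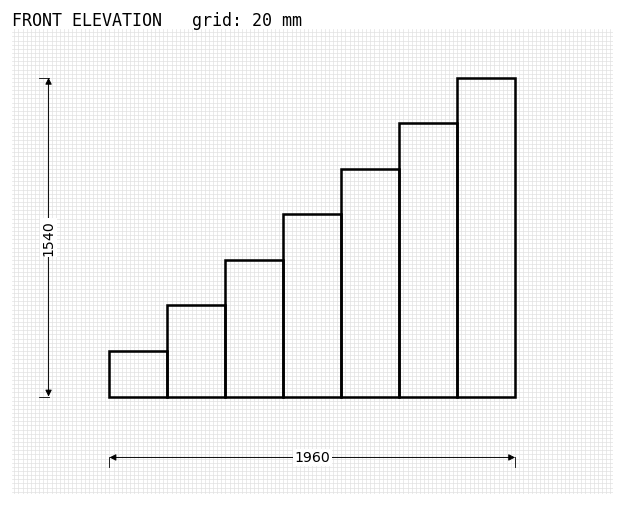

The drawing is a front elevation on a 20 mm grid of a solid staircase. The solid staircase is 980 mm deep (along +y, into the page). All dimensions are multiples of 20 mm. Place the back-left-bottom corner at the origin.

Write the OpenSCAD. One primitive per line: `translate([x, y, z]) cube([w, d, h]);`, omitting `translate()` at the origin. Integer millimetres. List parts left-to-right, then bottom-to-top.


cube([280, 980, 220]);
translate([280, 0, 0]) cube([280, 980, 440]);
translate([560, 0, 0]) cube([280, 980, 660]);
translate([840, 0, 0]) cube([280, 980, 880]);
translate([1120, 0, 0]) cube([280, 980, 1100]);
translate([1400, 0, 0]) cube([280, 980, 1320]);
translate([1680, 0, 0]) cube([280, 980, 1540]);


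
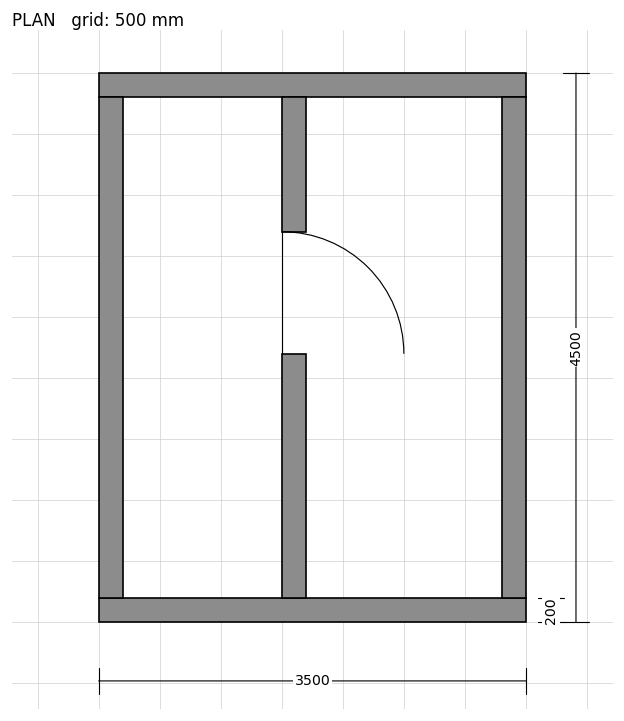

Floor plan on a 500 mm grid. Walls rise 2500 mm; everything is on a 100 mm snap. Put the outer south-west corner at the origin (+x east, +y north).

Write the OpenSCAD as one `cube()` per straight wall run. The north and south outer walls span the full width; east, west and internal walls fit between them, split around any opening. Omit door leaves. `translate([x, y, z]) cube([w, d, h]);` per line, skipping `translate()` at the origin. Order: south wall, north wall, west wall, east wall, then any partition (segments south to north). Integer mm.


cube([3500, 200, 2500]);
translate([0, 4300, 0]) cube([3500, 200, 2500]);
translate([0, 200, 0]) cube([200, 4100, 2500]);
translate([3300, 200, 0]) cube([200, 4100, 2500]);
translate([1500, 200, 0]) cube([200, 2000, 2500]);
translate([1500, 3200, 0]) cube([200, 1100, 2500]);


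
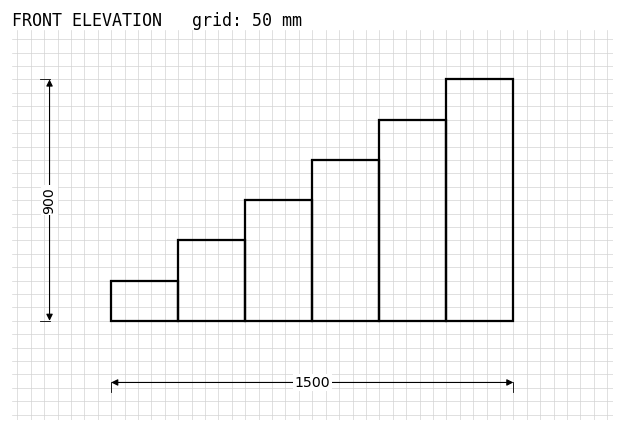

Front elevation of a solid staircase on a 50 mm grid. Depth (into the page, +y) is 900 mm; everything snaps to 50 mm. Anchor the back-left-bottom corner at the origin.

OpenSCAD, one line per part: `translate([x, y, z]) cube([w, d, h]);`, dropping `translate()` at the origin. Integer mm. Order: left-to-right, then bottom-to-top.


cube([250, 900, 150]);
translate([250, 0, 0]) cube([250, 900, 300]);
translate([500, 0, 0]) cube([250, 900, 450]);
translate([750, 0, 0]) cube([250, 900, 600]);
translate([1000, 0, 0]) cube([250, 900, 750]);
translate([1250, 0, 0]) cube([250, 900, 900]);
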